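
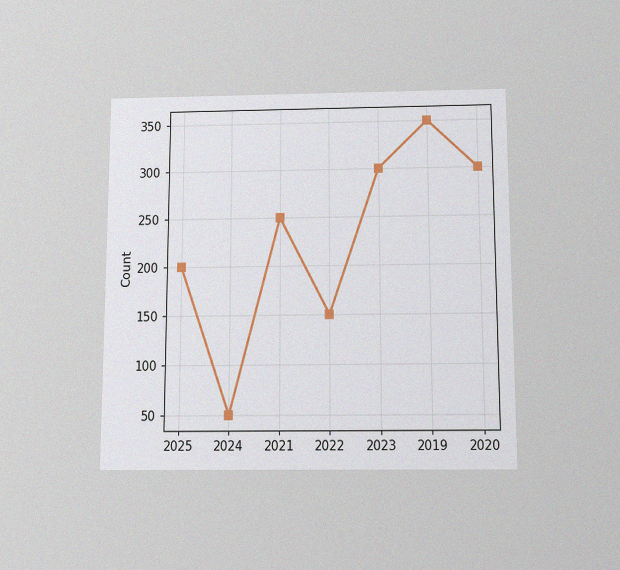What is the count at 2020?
The chart is viewed slightly from below, with some photo noise. At 2020, the line is at 300.

300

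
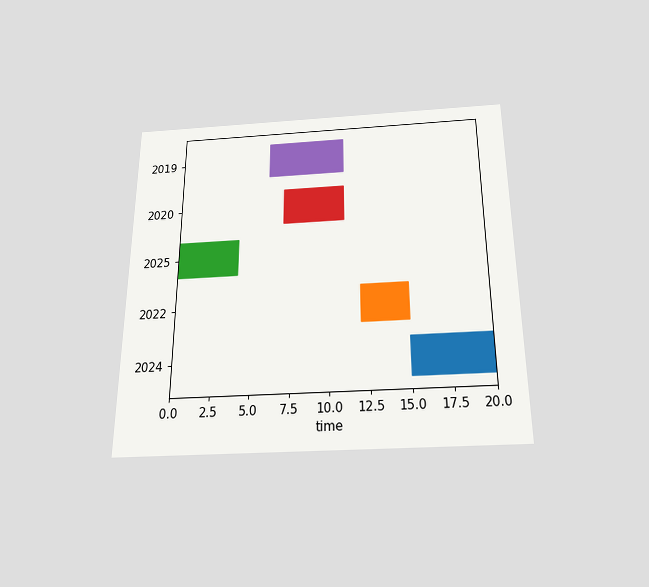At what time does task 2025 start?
The chart is viewed slightly from below. The 2025 bar begins at t=0.

0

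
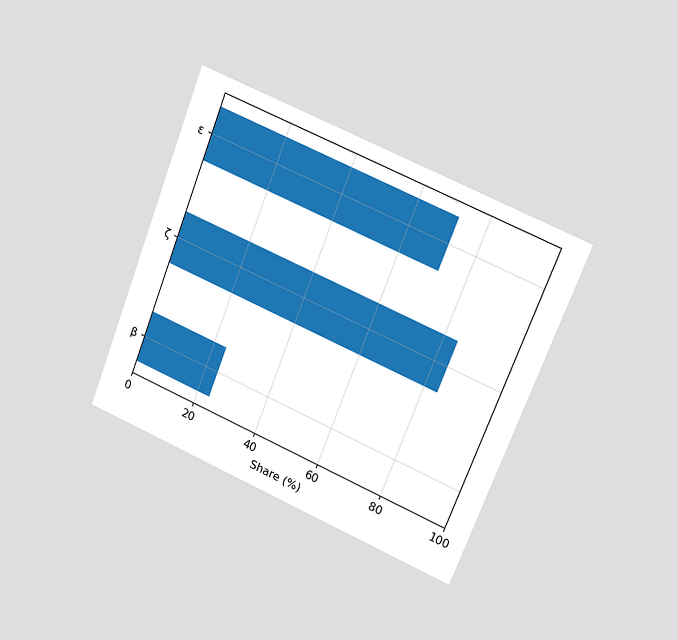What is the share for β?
24%

The chart is tilted about 21° clockwise and viewed at a slight angle. Reading along the chart's x-axis, the β bar reaches 24%.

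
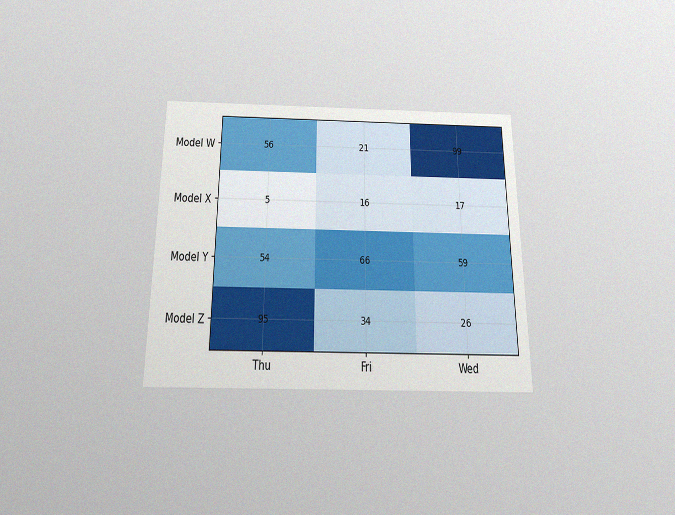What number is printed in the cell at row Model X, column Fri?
The chart is viewed slightly from below, with some photo noise. The (Model X, Fri) cell reads 16.

16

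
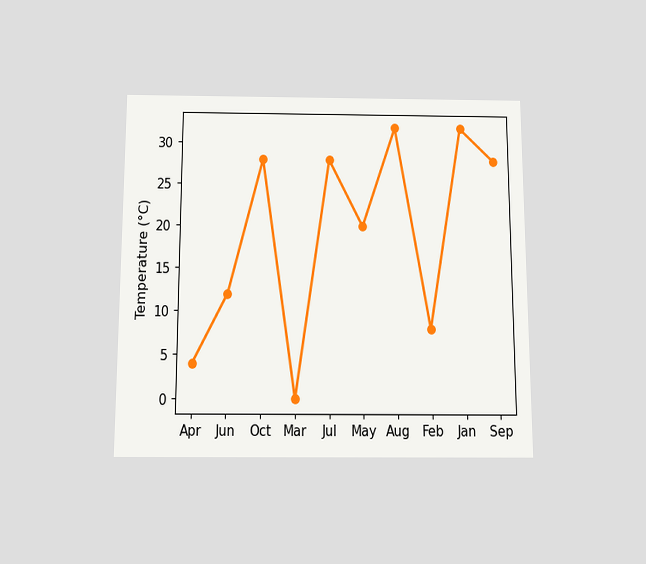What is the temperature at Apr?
4°C

The chart is viewed slightly from below. At Apr, the line is at 4°C.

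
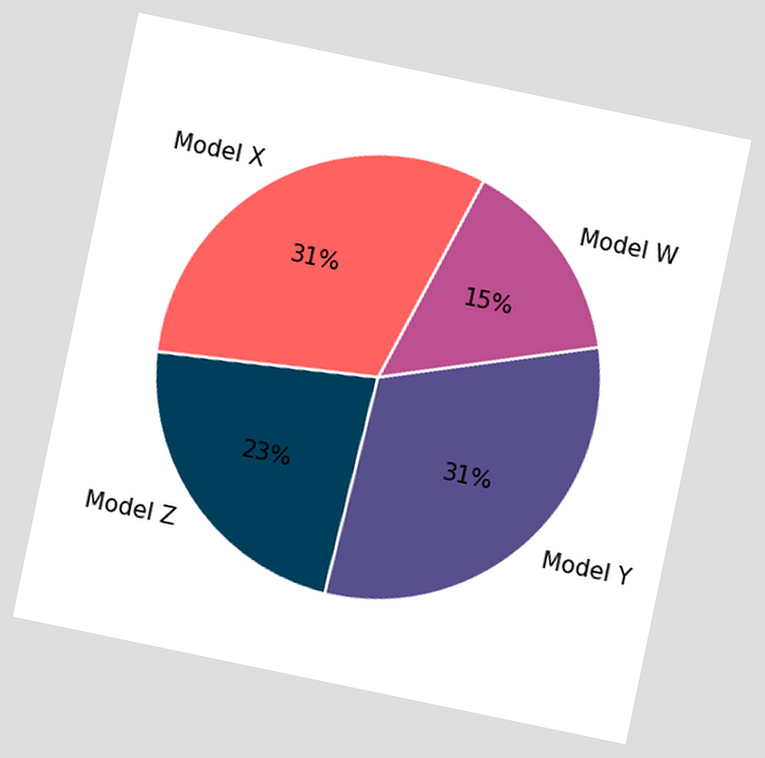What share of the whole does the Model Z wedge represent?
23%

The chart is tilted about 12° clockwise. The Model Z slice takes up 23% of the pie.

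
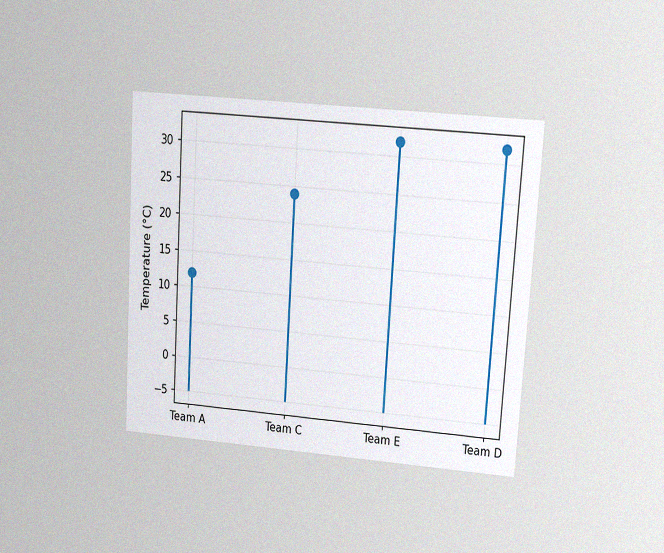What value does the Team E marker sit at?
32°C

The chart is tilted about 4° clockwise and viewed at a slight angle, with some photo noise. The Team E marker sits at 32°C.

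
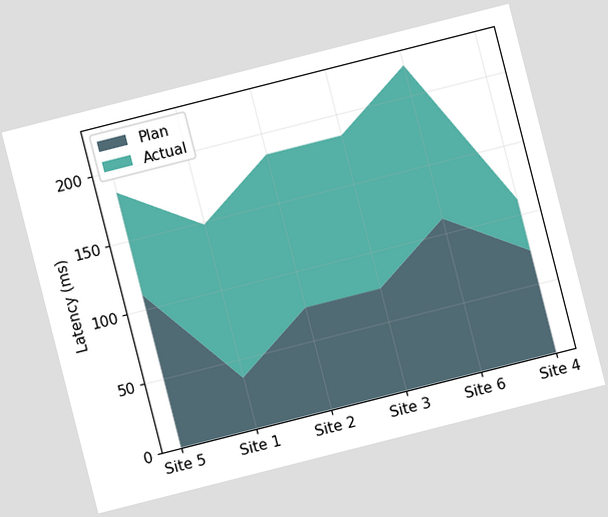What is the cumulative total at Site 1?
148ms

The chart is tilted about 14° counter-clockwise. The stacked total at Site 1 reaches 148ms.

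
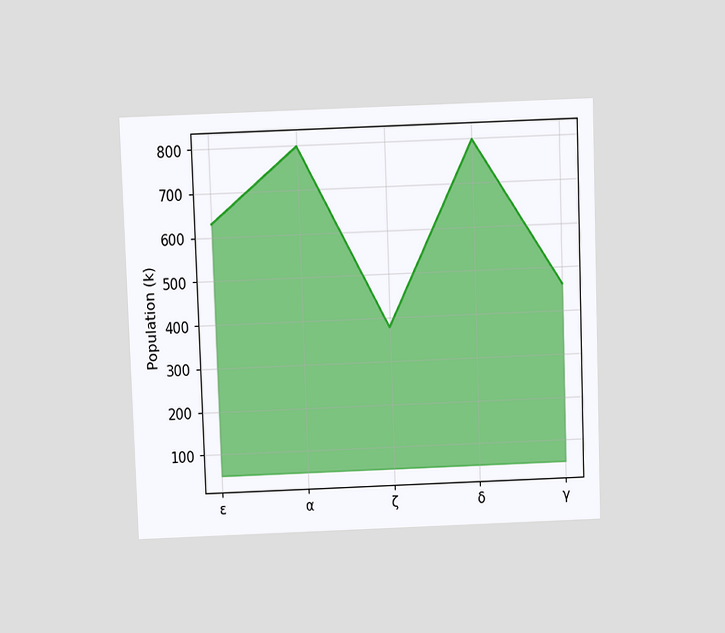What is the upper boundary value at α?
798k

The chart is tilted about 2° counter-clockwise and viewed slightly from above. At α the upper boundary is at 798k.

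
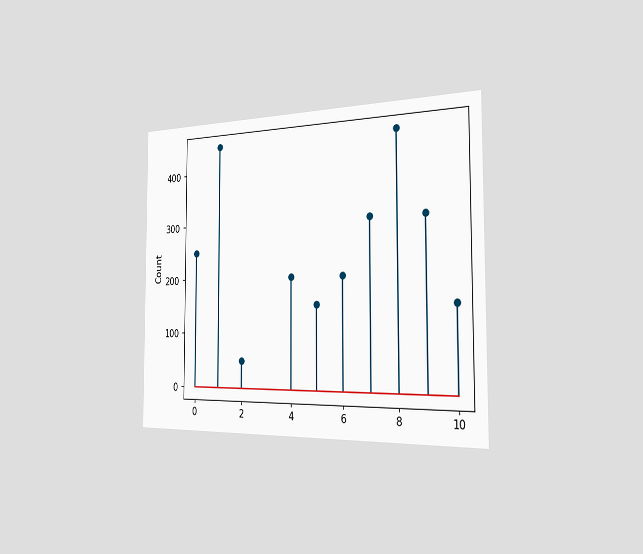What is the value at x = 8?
The chart is viewed slightly from the right. The stem at x=8 reaches 450.

450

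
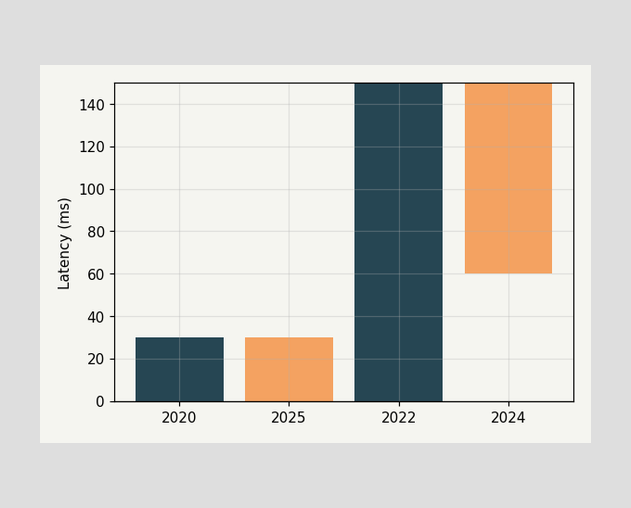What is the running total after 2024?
After 2024 the running total reaches 60ms.

60ms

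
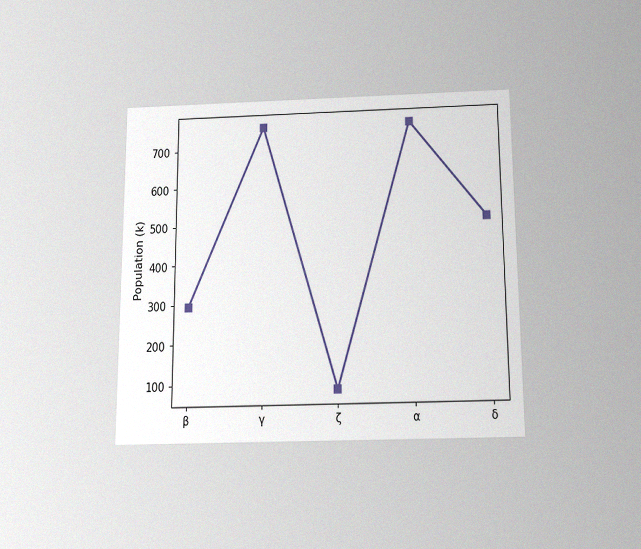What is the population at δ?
504k

The chart is viewed slightly from below, with some photo noise. At δ, the line is at 504k.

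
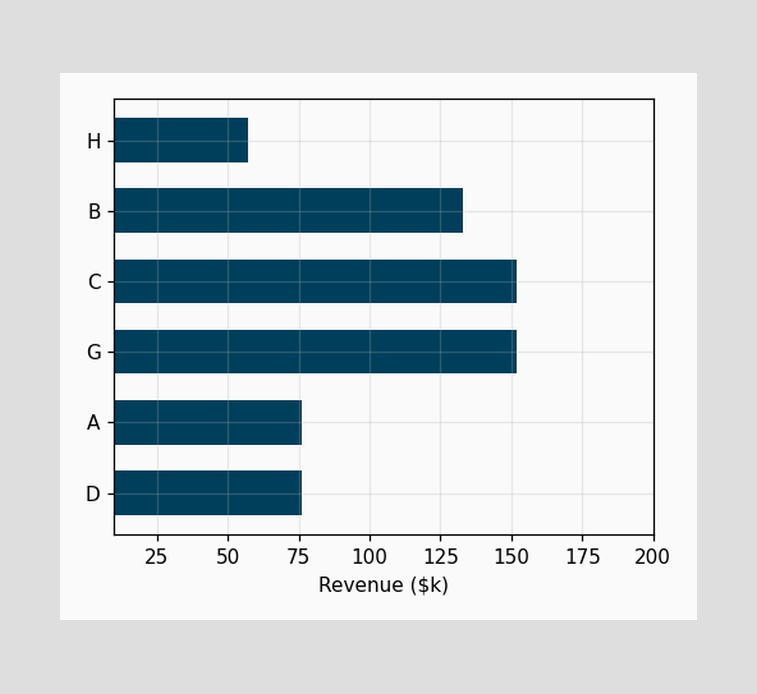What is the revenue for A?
$76k

Reading along the chart's x-axis, the A bar reaches $76k.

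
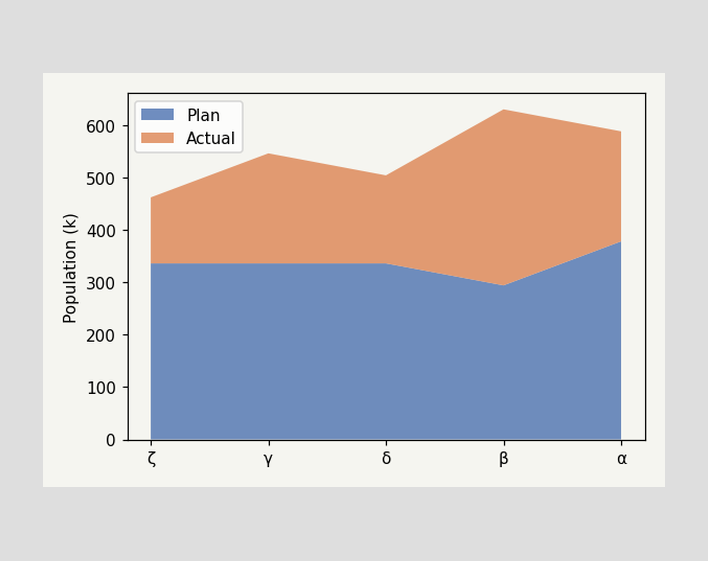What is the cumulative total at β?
630k

The stacked total at β reaches 630k.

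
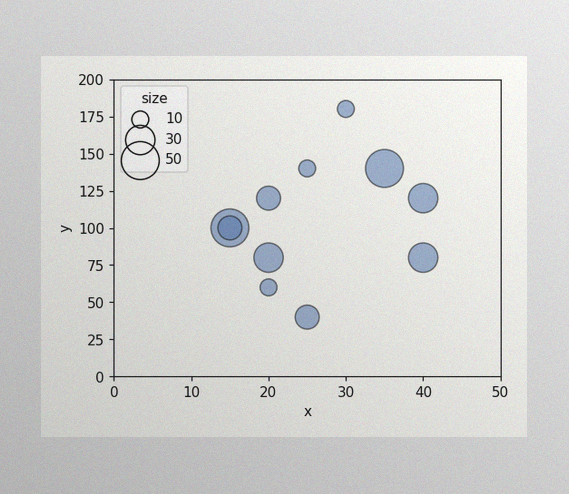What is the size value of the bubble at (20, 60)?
The image has some photo noise and uneven lighting. Matching the bubble at (20, 60) against the size legend gives 10.

10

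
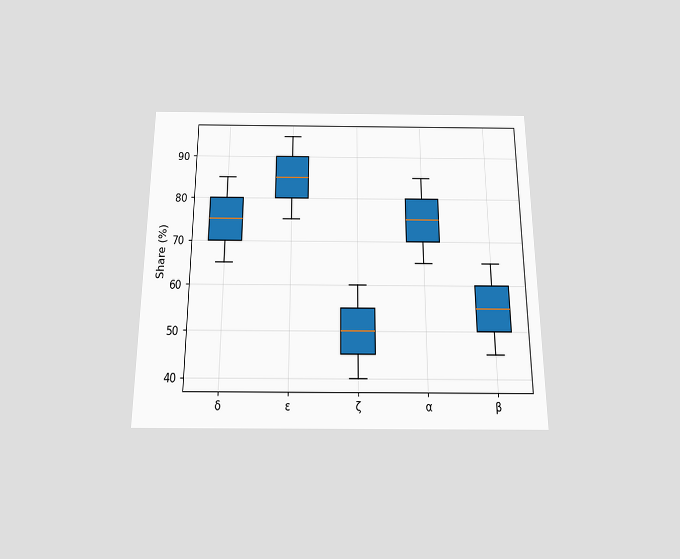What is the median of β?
55%

The chart is viewed slightly from below. The median line in the β box sits at 55%.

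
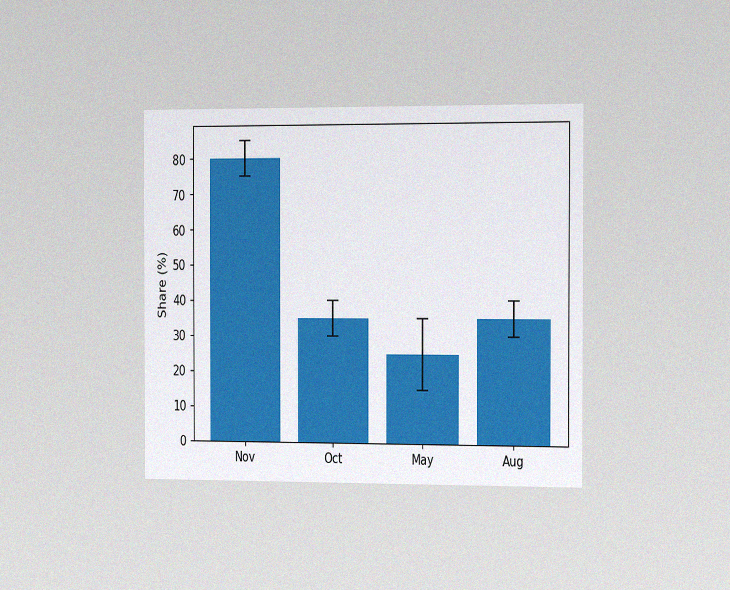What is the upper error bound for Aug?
40%

The chart is viewed slightly from the right, with some photo noise. The Aug bar's upper whisker reaches 40%.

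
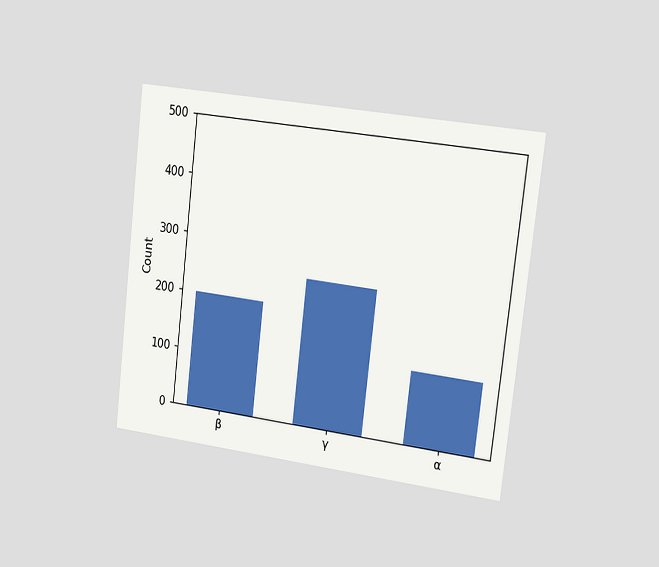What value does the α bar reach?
125

The chart is tilted about 7° clockwise and viewed slightly from the right. Reading along the chart's y-axis, the α bar reaches 125.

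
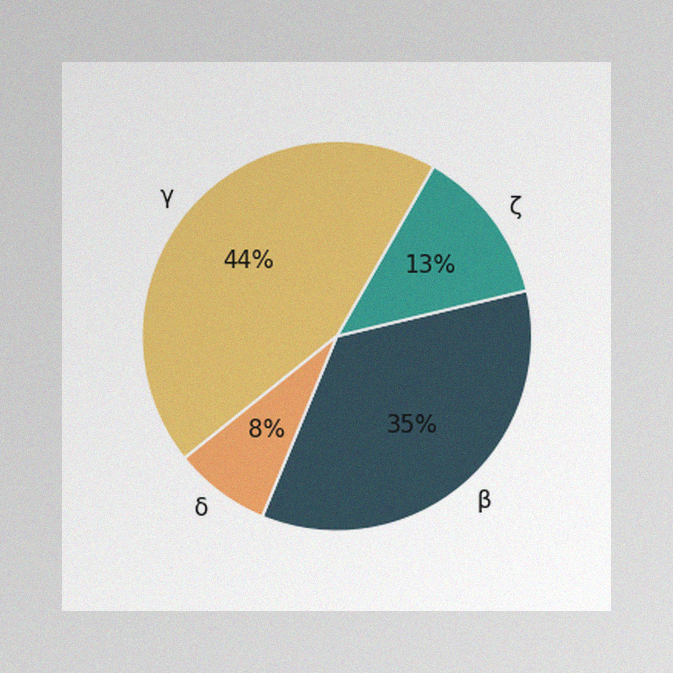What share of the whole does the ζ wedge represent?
The image has some photo noise and uneven lighting. The ζ slice takes up 13% of the pie.

13%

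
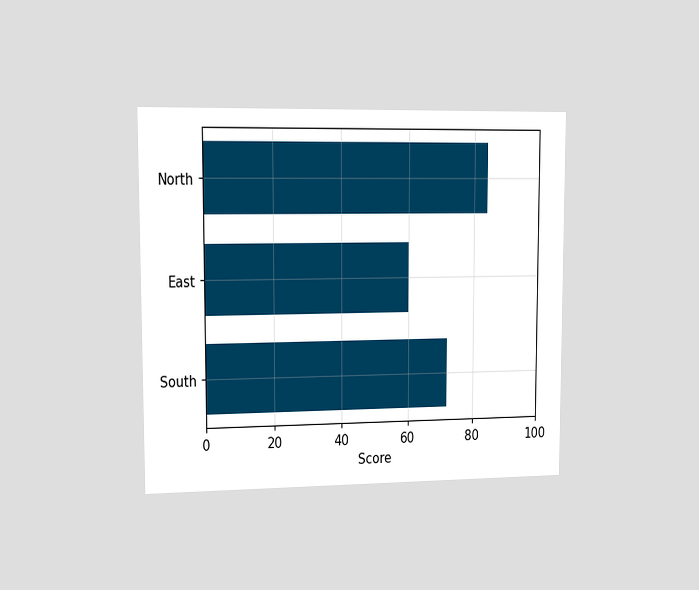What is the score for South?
The chart is viewed slightly from the left. Reading along the chart's x-axis, the South bar reaches 72.

72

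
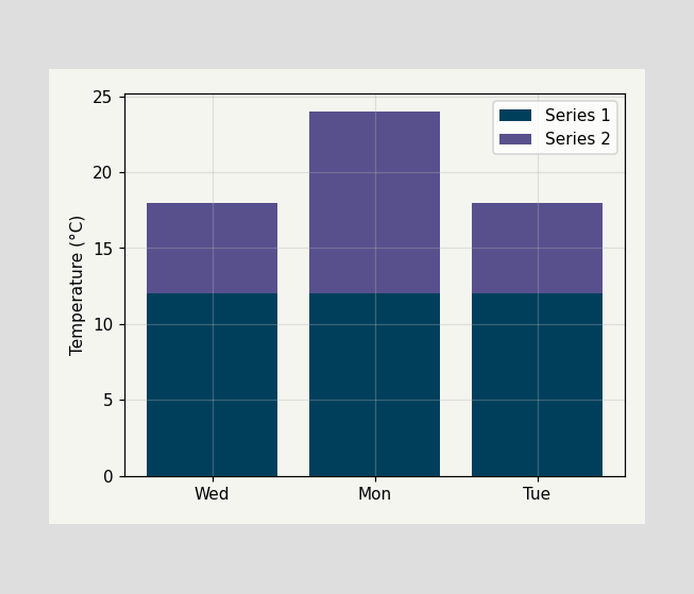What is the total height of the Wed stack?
18°C

The Wed stack's top reaches 18°C on the y-axis.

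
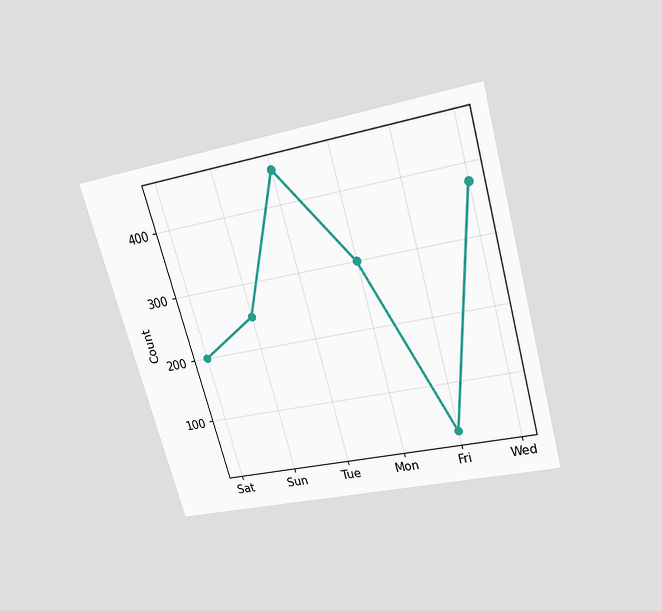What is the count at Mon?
300

The chart is tilted about 16° counter-clockwise and viewed slightly from above. At Mon, the line is at 300.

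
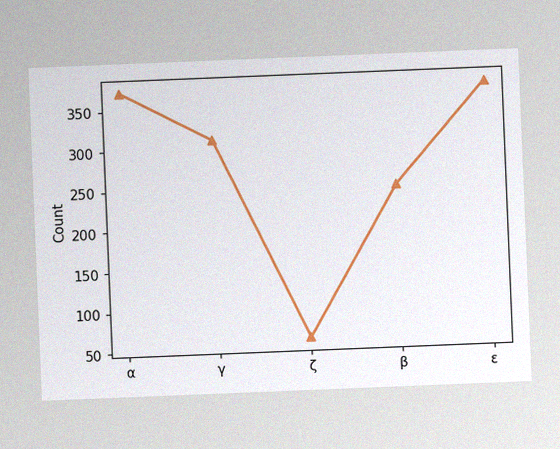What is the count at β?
The chart is tilted about 2° counter-clockwise, with some photo noise. At β, the line is at 248.

248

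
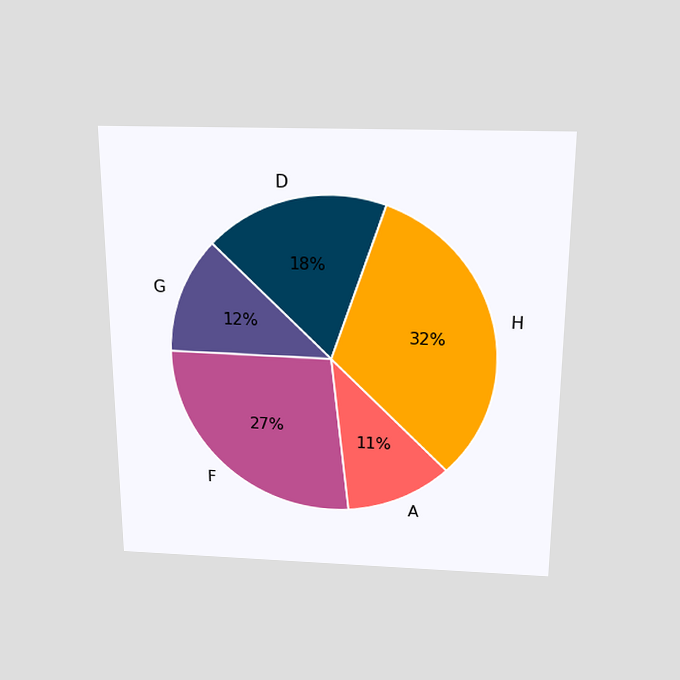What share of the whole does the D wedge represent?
18%

The chart is viewed slightly from above. The D slice takes up 18% of the pie.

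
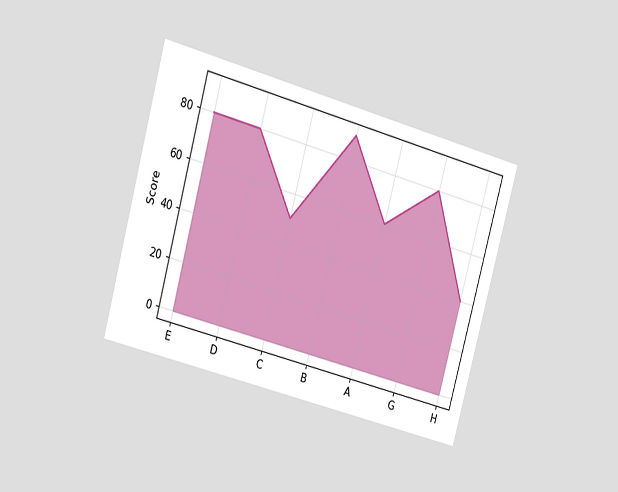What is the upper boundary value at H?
40

The chart is tilted about 15° clockwise and viewed at a slight angle. At H the upper boundary is at 40.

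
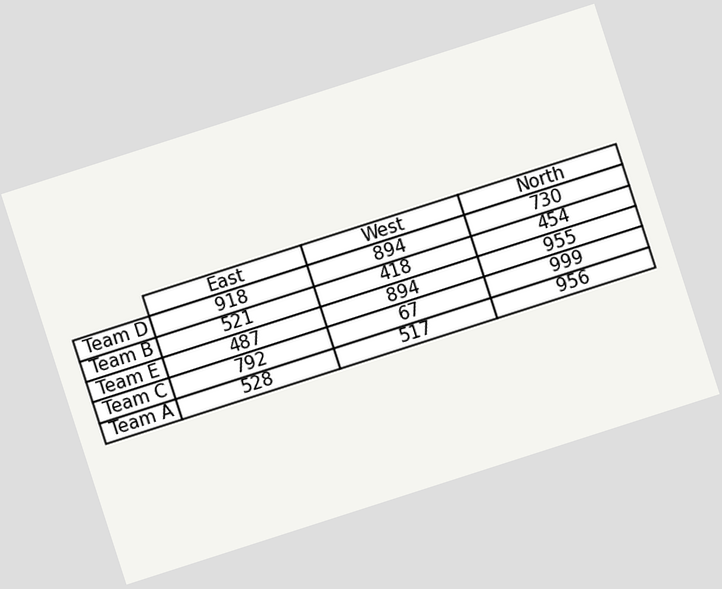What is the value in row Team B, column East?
The chart is tilted about 18° counter-clockwise. The (Team B, East) cell reads 521.

521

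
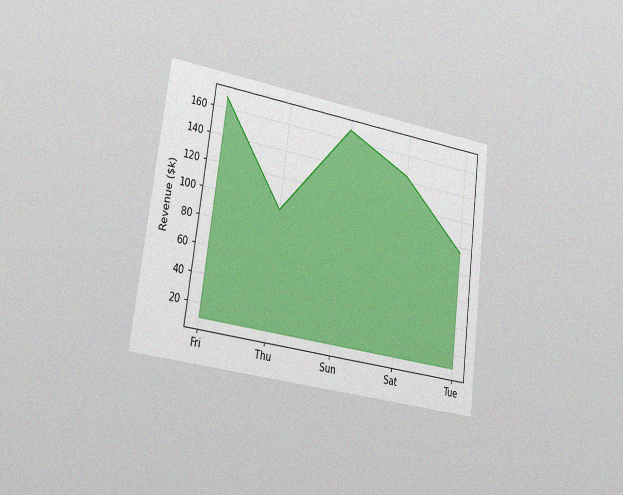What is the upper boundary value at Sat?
$144k

The chart is tilted about 7° clockwise and viewed slightly from the left, with some photo noise. At Sat the upper boundary is at $144k.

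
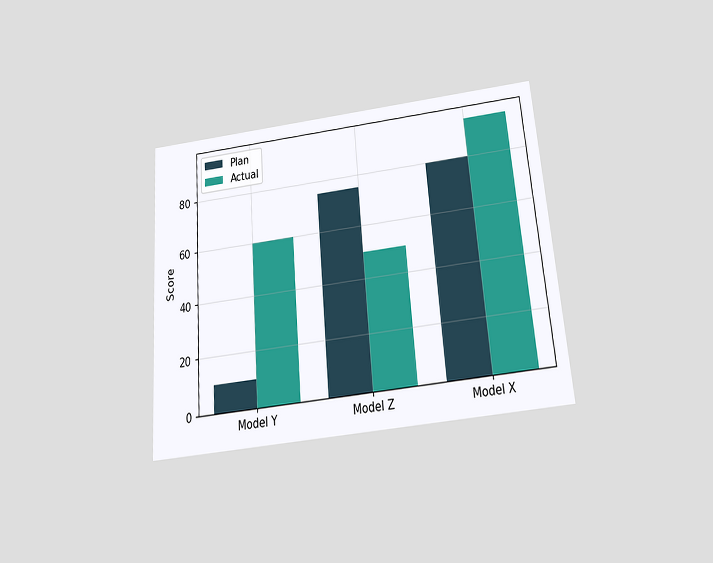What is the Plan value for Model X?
The chart is tilted about 5° counter-clockwise and viewed slightly from below. The Plan bar at Model X reaches 80 on the y-axis.

80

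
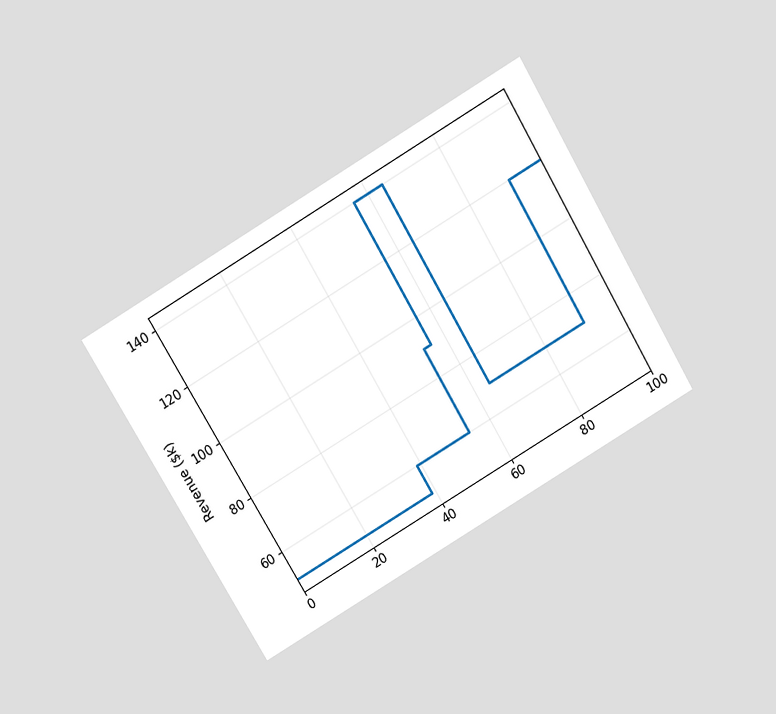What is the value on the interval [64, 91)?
$70k

The chart is tilted about 30° counter-clockwise and viewed slightly from above. On [64, 91) the step sits at $70k.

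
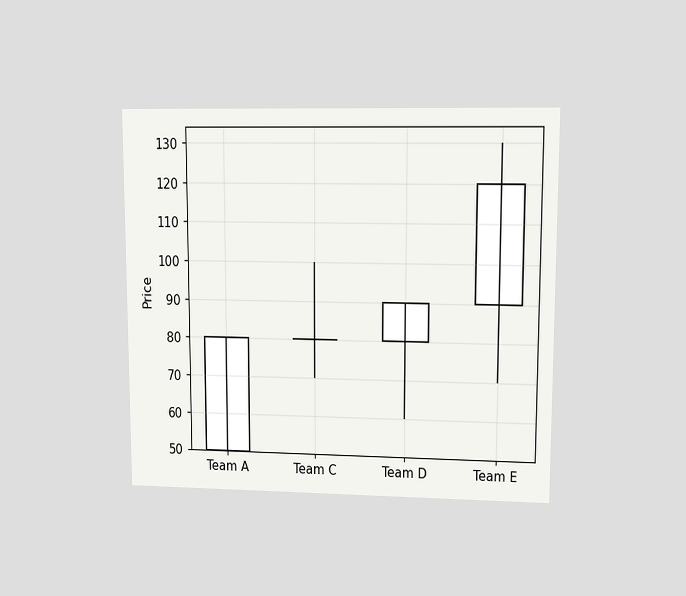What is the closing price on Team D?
The chart is viewed at a slight angle. The Team D candle closes at 90.

90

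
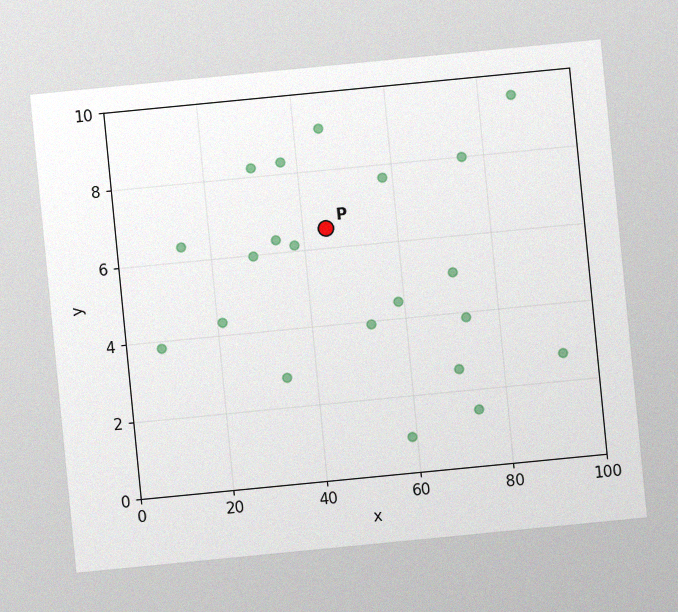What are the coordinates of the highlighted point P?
The chart is tilted about 6° counter-clockwise, with some photo noise. Following the gridlines from P to each axis, P sits at (45, 6.5).

(45, 6.5)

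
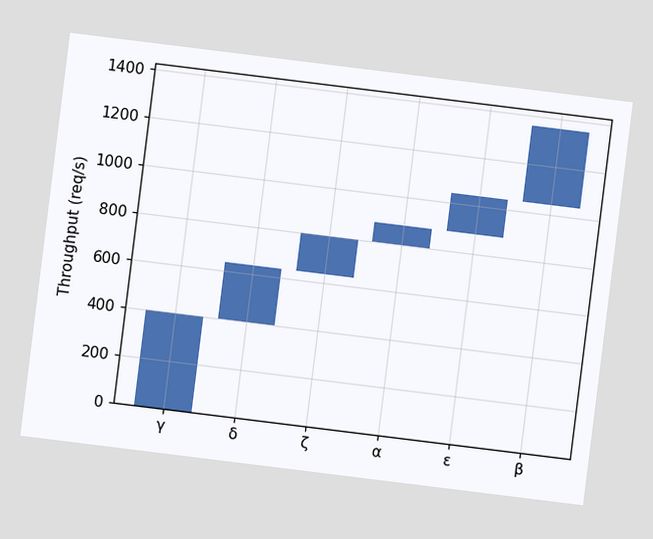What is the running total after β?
1360req/s

The chart is tilted about 7° clockwise. After β the running total reaches 1360req/s.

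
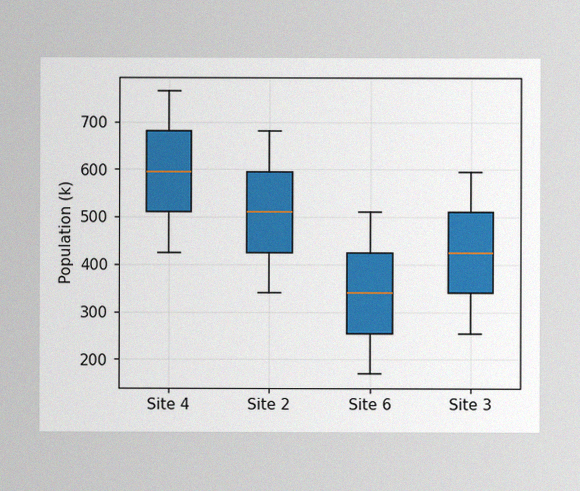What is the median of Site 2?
The image has some photo noise and uneven lighting. The median line in the Site 2 box sits at 510k.

510k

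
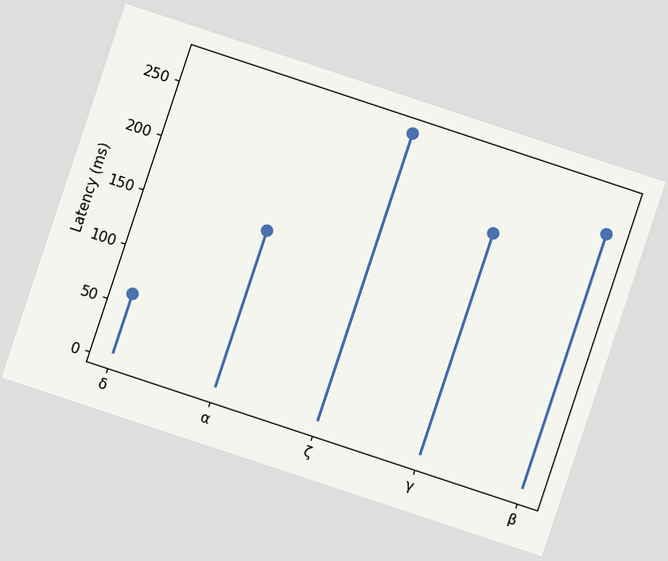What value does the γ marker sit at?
The chart is tilted about 18° clockwise. The γ marker sits at 210ms.

210ms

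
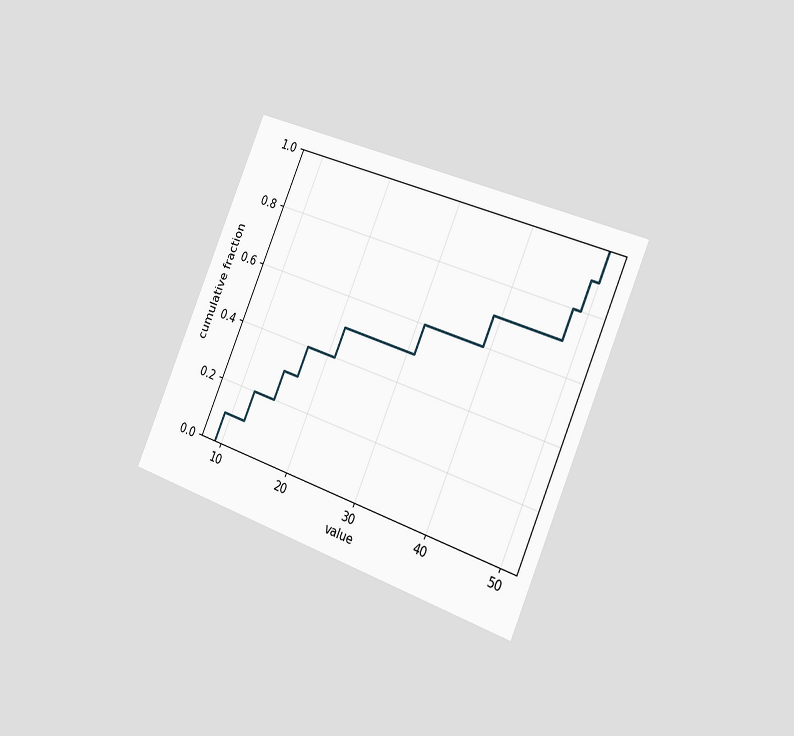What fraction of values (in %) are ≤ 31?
The chart is tilted about 23° clockwise and viewed slightly from the right. At x=31 the ECDF step is at 60%.

60%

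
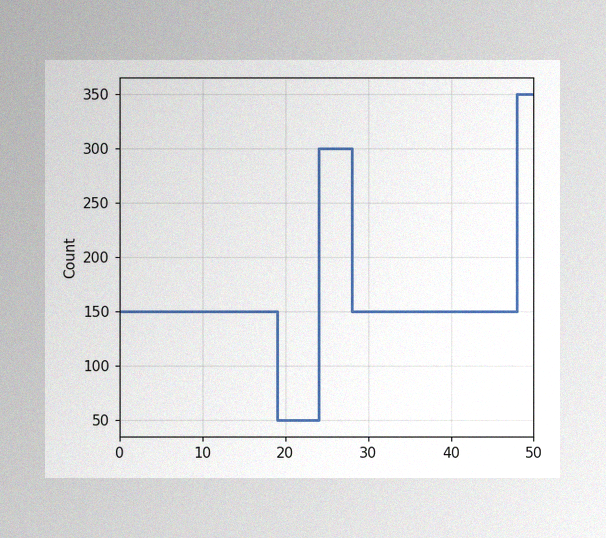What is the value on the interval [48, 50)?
350

The image has some photo noise and uneven lighting. On [48, 50) the step sits at 350.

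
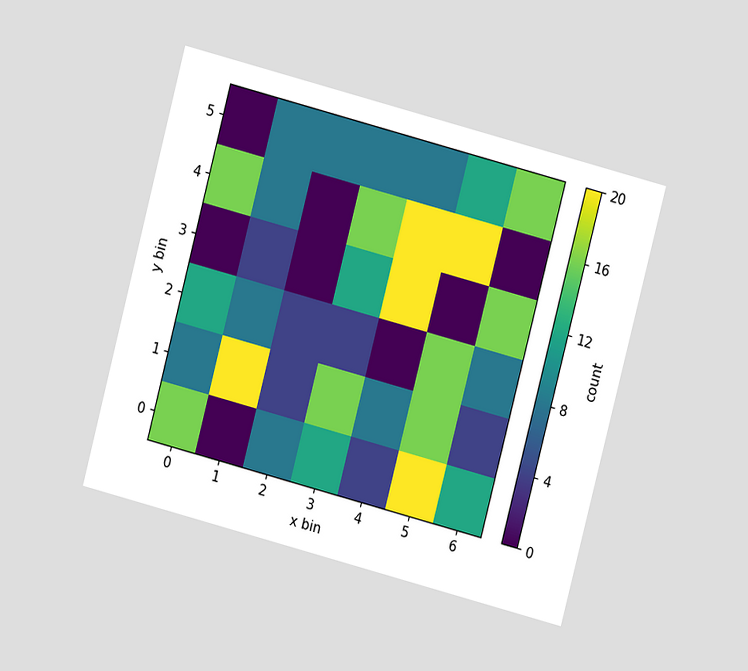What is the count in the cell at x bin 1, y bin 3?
The chart is tilted about 15° clockwise and viewed at a slight angle. Matching the cell (1, 3) against the colorbar gives 4.

4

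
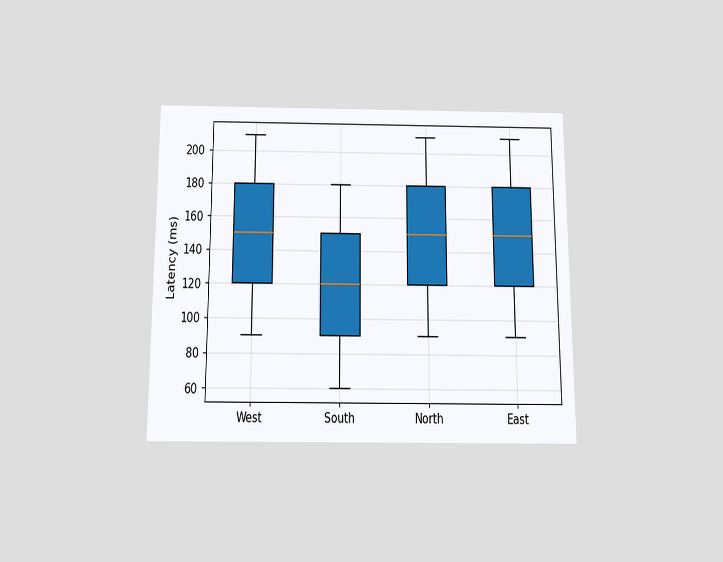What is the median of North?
The chart is viewed slightly from below. The median line in the North box sits at 150ms.

150ms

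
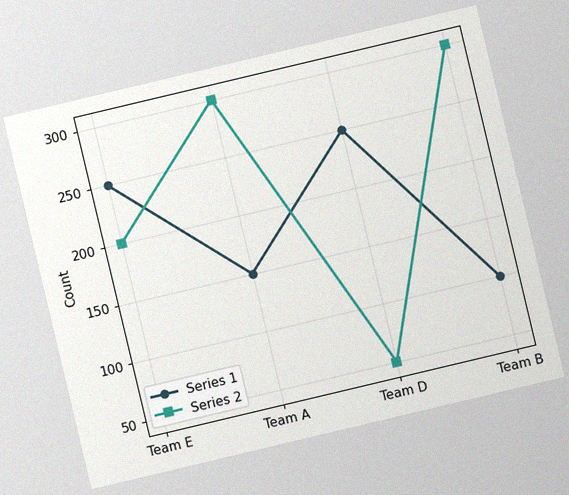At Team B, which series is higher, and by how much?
Series 2, by 200

The chart is tilted about 13° counter-clockwise, with some photo noise. At Team B, Series 2 sits above the other line by 200.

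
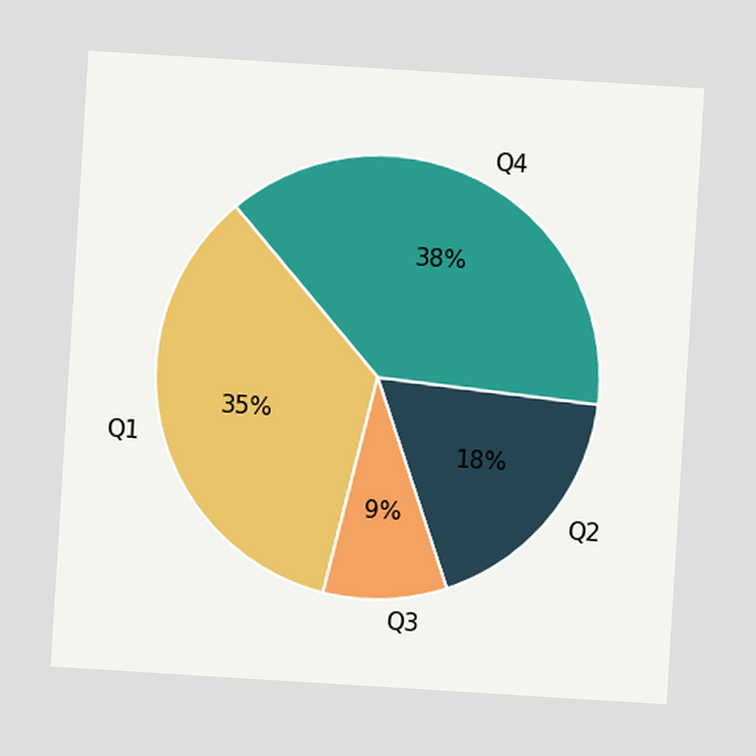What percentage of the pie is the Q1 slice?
The chart is tilted about 4° clockwise. The Q1 slice takes up 35% of the pie.

35%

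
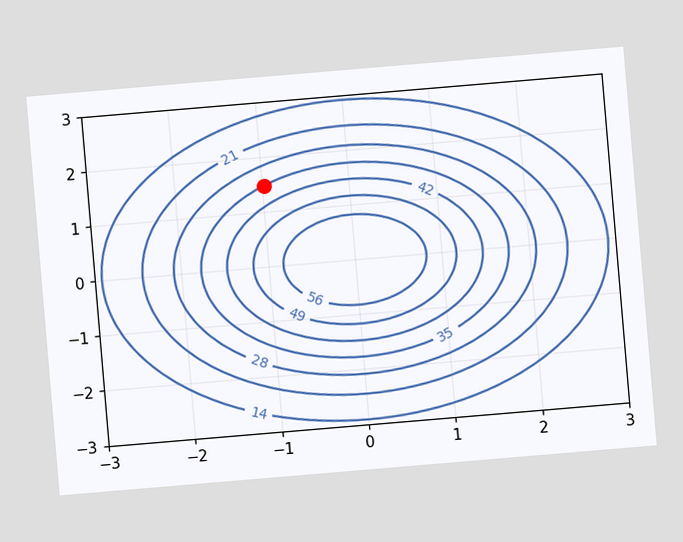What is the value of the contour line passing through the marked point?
The chart is tilted about 5° counter-clockwise. The marked point sits on the contour labelled 35.

35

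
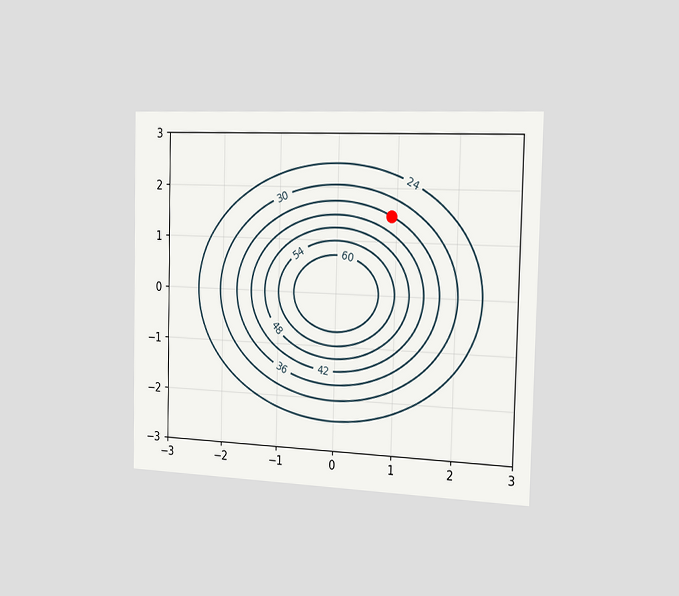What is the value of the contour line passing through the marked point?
36

The chart is viewed slightly from the right. The marked point sits on the contour labelled 36.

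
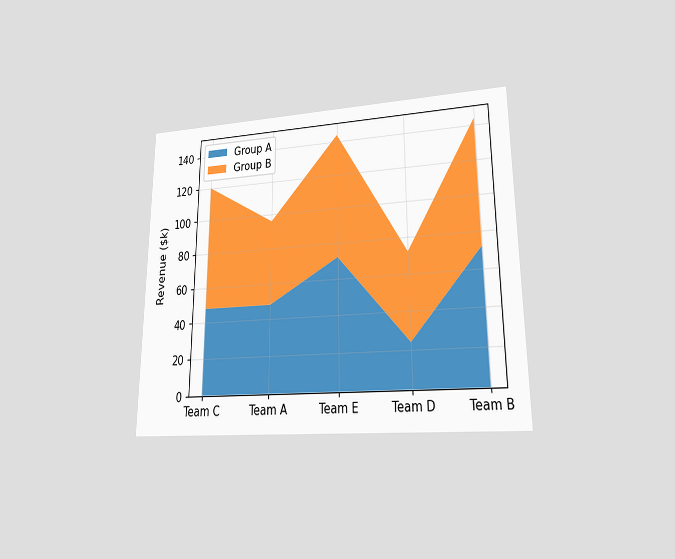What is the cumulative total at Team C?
The chart is viewed at a slight angle. The stacked total at Team C reaches $120k.

$120k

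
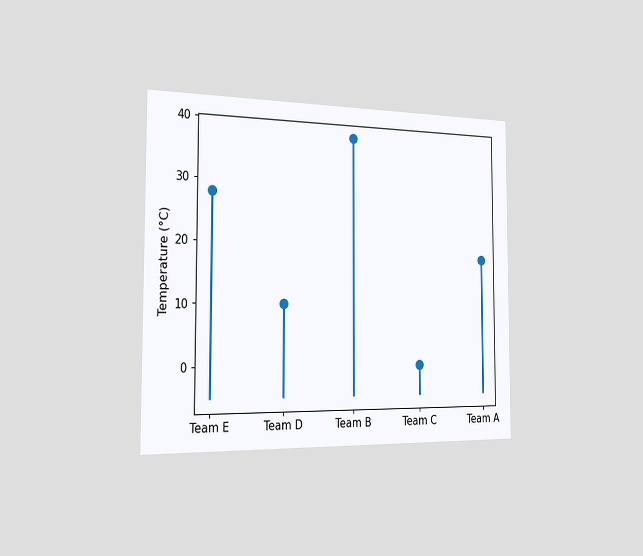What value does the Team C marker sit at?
0°C

The chart is viewed slightly from the left. The Team C marker sits at 0°C.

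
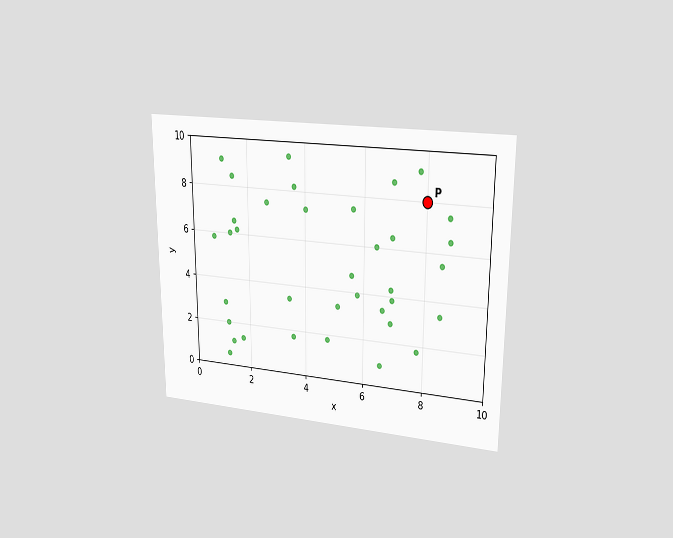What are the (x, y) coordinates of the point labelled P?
(8, 8)

The chart is viewed at a slight angle. Following the gridlines from P to each axis, P sits at (8, 8).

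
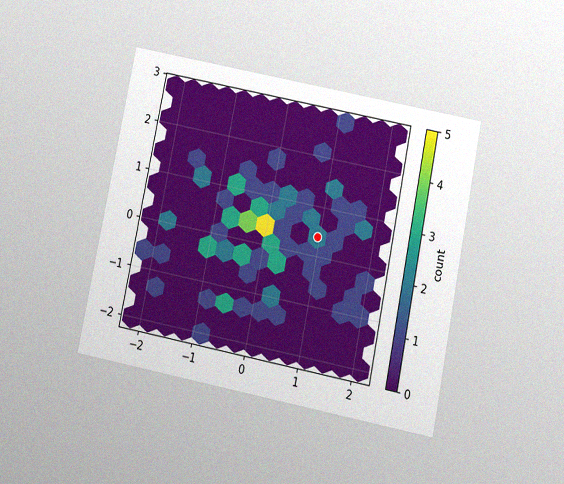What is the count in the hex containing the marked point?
The chart is tilted about 11° clockwise and viewed slightly from below, with some photo noise. The marked hex reads 2 on the colorbar.

2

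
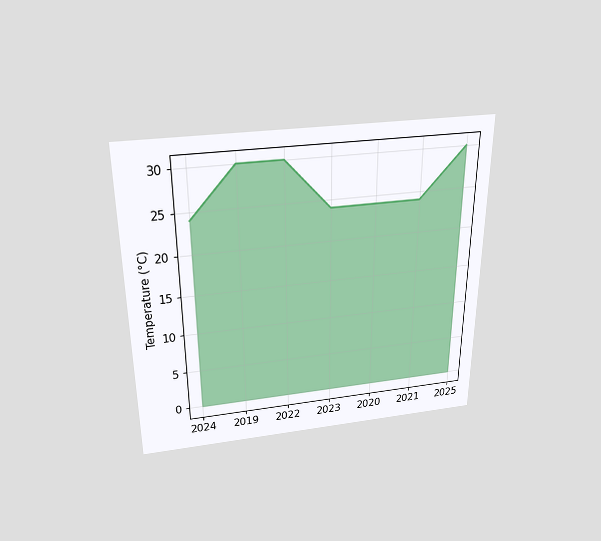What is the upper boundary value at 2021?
The chart is viewed slightly from above. At 2021 the upper boundary is at 24°C.

24°C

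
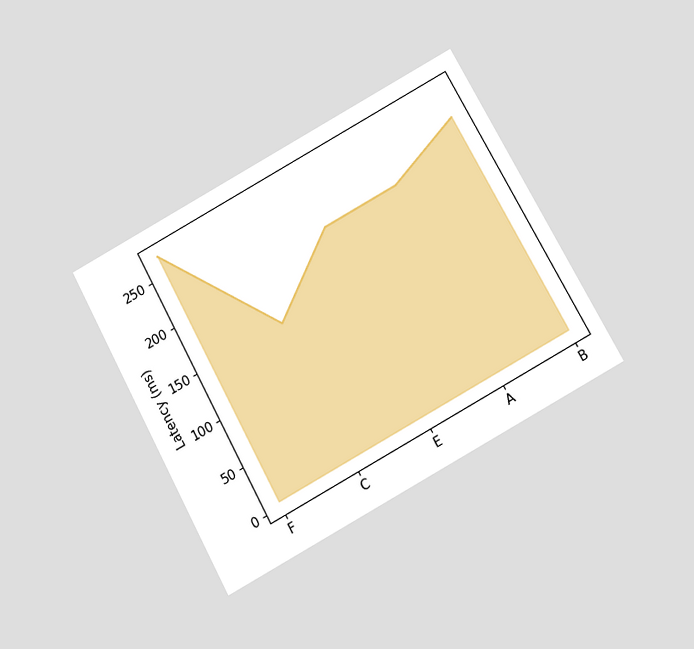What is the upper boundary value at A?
210ms

The chart is tilted about 29° counter-clockwise and viewed slightly from below. At A the upper boundary is at 210ms.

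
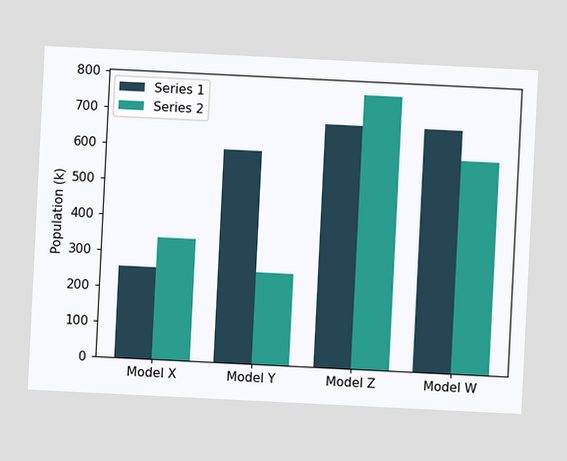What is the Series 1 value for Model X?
255k

The chart is tilted about 3° clockwise. The Series 1 bar at Model X reaches 255k on the y-axis.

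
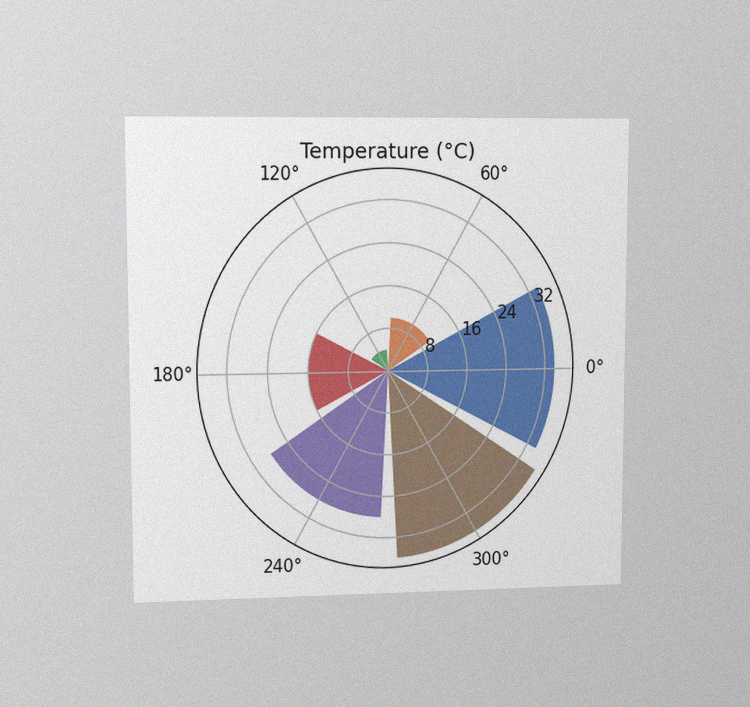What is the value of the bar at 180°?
The chart is viewed at a slight angle, with some photo noise. The bar at 180° reaches 16°C on the radial axis.

16°C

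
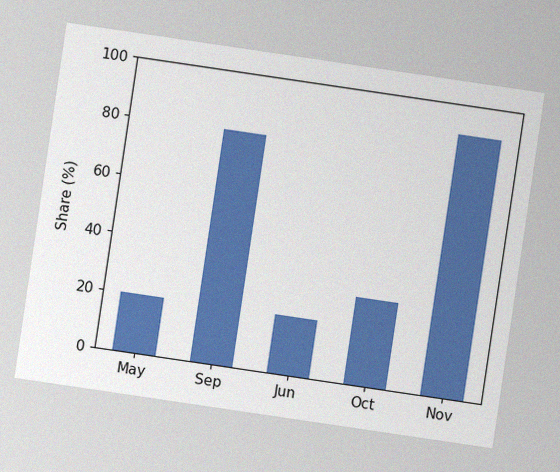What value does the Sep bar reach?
80%

The chart is tilted about 8° clockwise, with some photo noise. Reading along the chart's y-axis, the Sep bar reaches 80%.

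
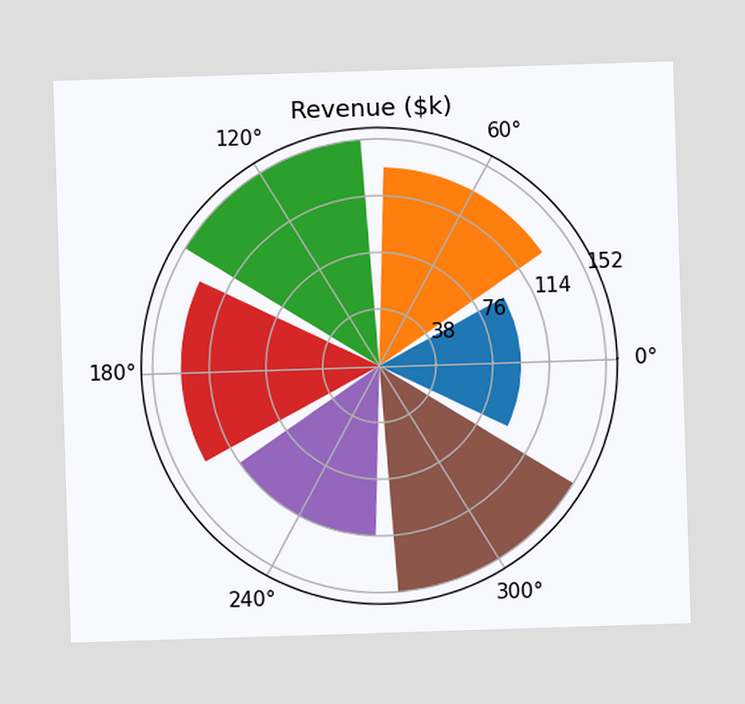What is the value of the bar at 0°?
$95k

The bar at 0° reaches $95k on the radial axis.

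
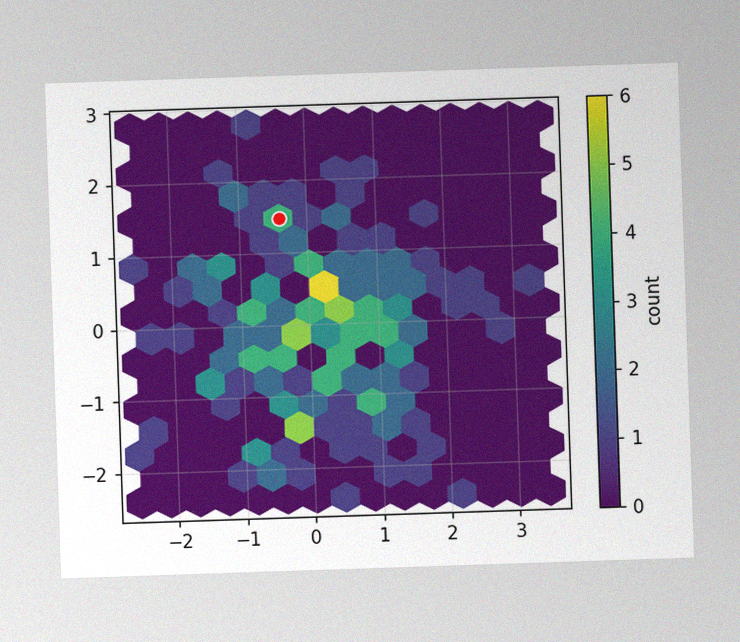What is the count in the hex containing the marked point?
The image has some photo noise and uneven lighting. The marked hex reads 4 on the colorbar.

4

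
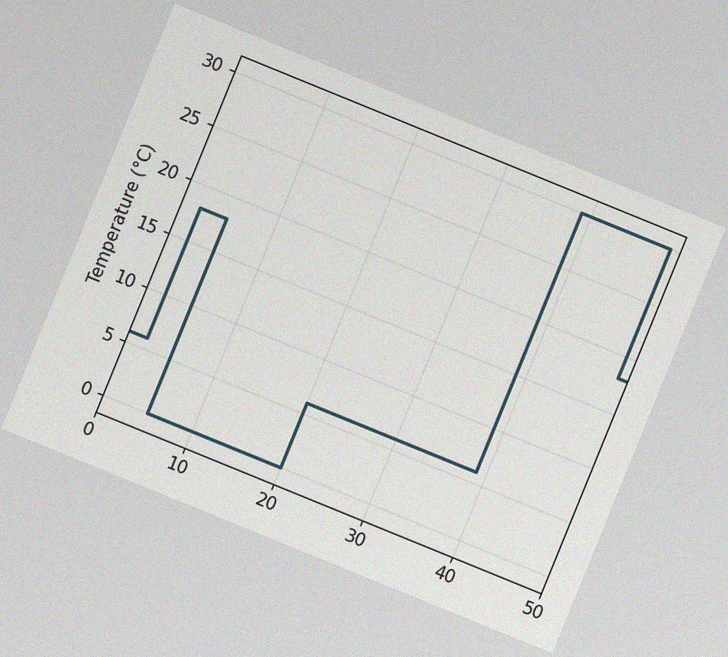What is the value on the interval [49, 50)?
The chart is tilted about 22° clockwise, with some photo noise. On [49, 50) the step sits at 18°C.

18°C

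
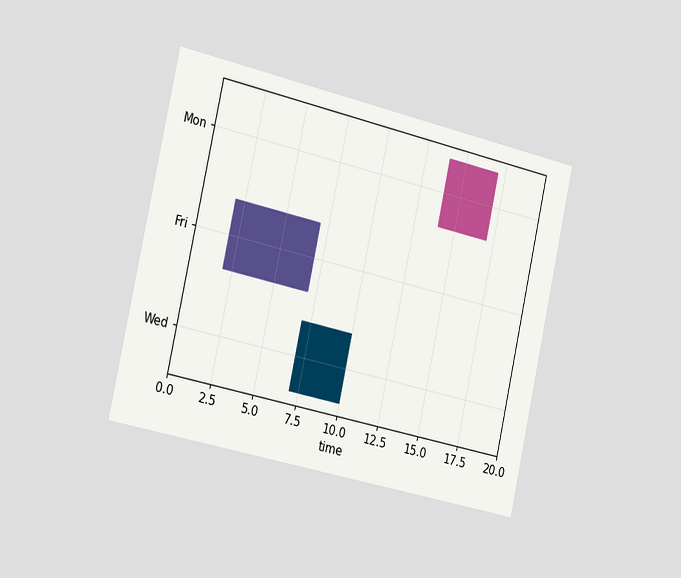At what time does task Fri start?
2

The chart is tilted about 13° clockwise and viewed slightly from the left. The Fri bar begins at t=2.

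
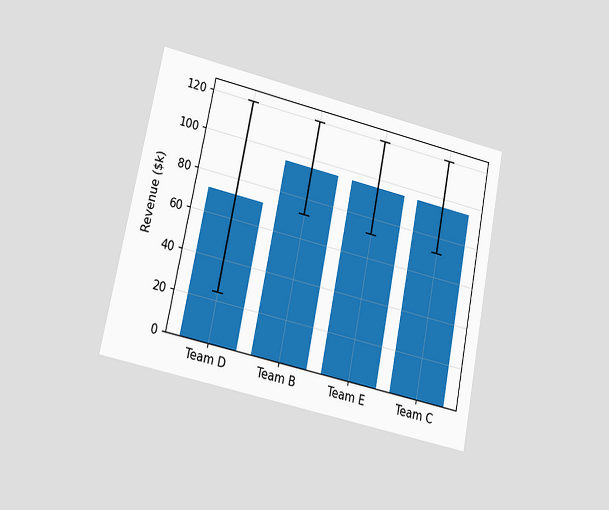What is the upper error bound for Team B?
The chart is tilted about 11° clockwise and viewed at a slight angle. The Team B bar's upper whisker reaches $120k.

$120k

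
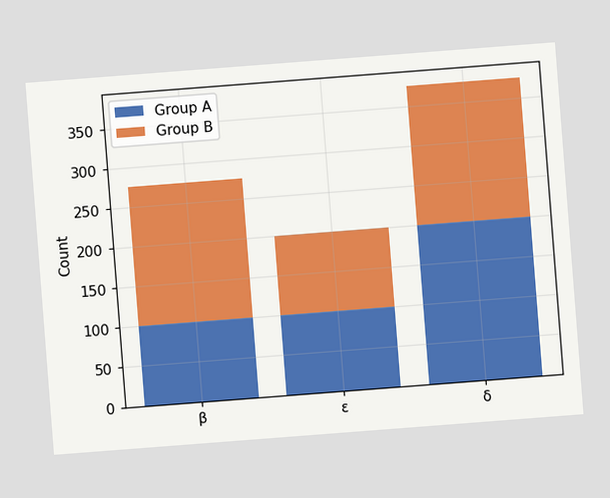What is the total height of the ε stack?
200

The chart is tilted about 4° counter-clockwise. The ε stack's top reaches 200 on the y-axis.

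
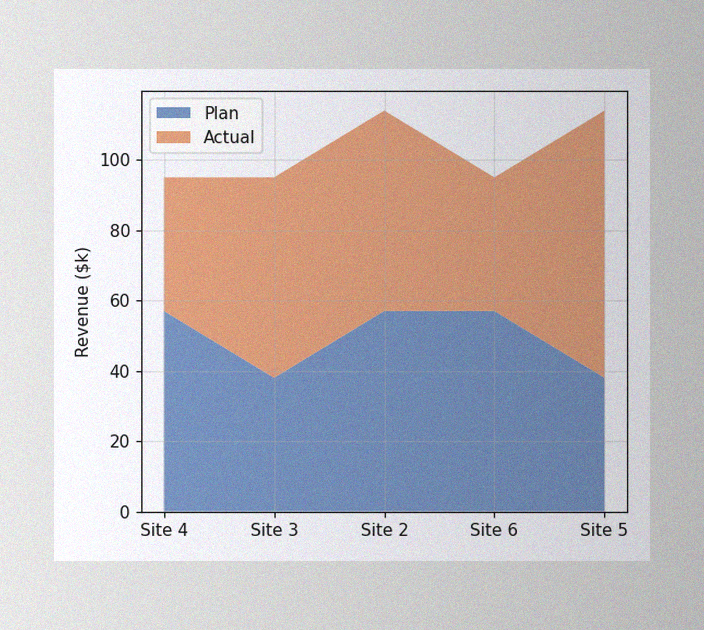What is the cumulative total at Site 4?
The image has some photo noise and uneven lighting. The stacked total at Site 4 reaches $95k.

$95k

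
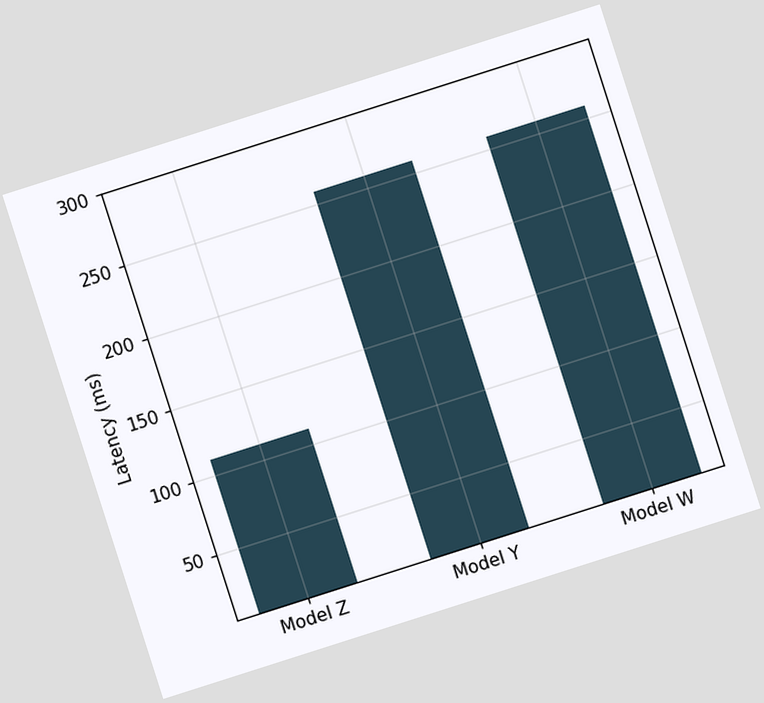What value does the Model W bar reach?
The chart is tilted about 18° counter-clockwise. Reading along the chart's y-axis, the Model W bar reaches 259ms.

259ms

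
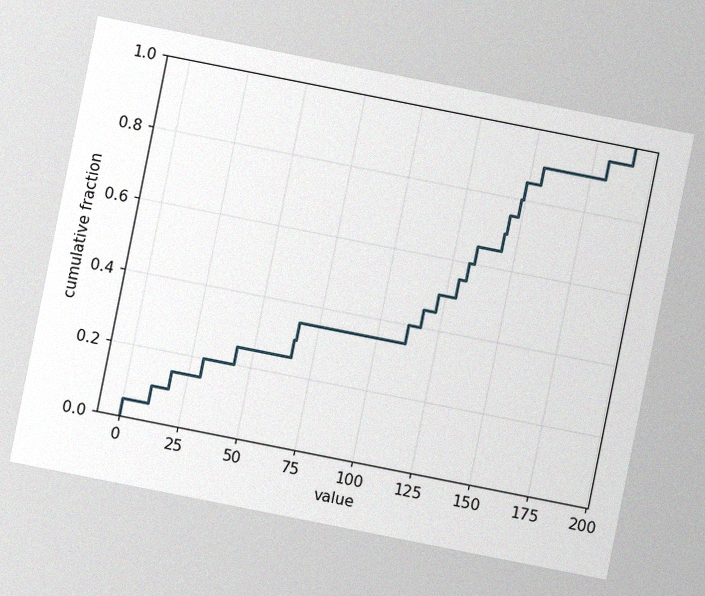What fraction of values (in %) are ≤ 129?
55%

The chart is tilted about 11° clockwise, with some photo noise. At x=129 the ECDF step is at 55%.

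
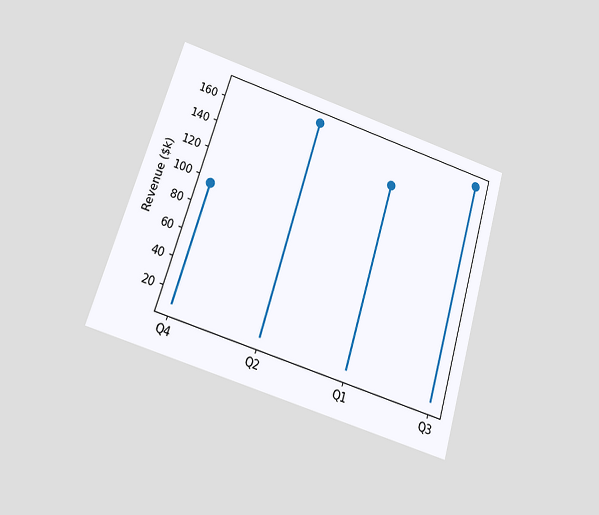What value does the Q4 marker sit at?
The chart is tilted about 17° clockwise and viewed at a slight angle. The Q4 marker sits at $96k.

$96k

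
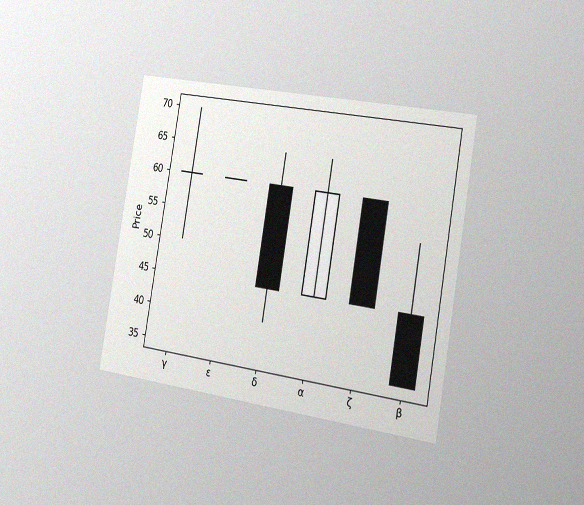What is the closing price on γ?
The chart is tilted about 10° clockwise and viewed slightly from the right, with some photo noise. The γ candle closes at 60.

60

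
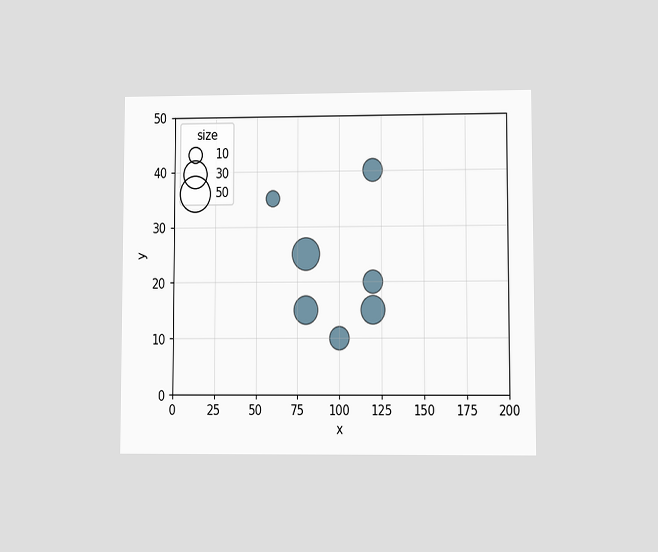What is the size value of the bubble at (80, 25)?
The chart is viewed at a slight angle. Matching the bubble at (80, 25) against the size legend gives 40.

40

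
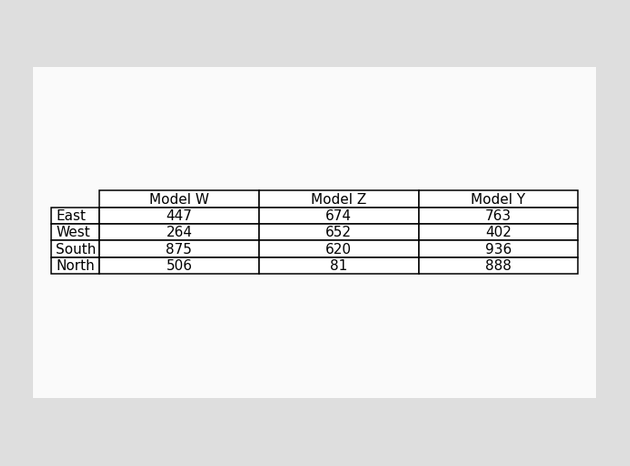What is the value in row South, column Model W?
The (South, Model W) cell reads 875.

875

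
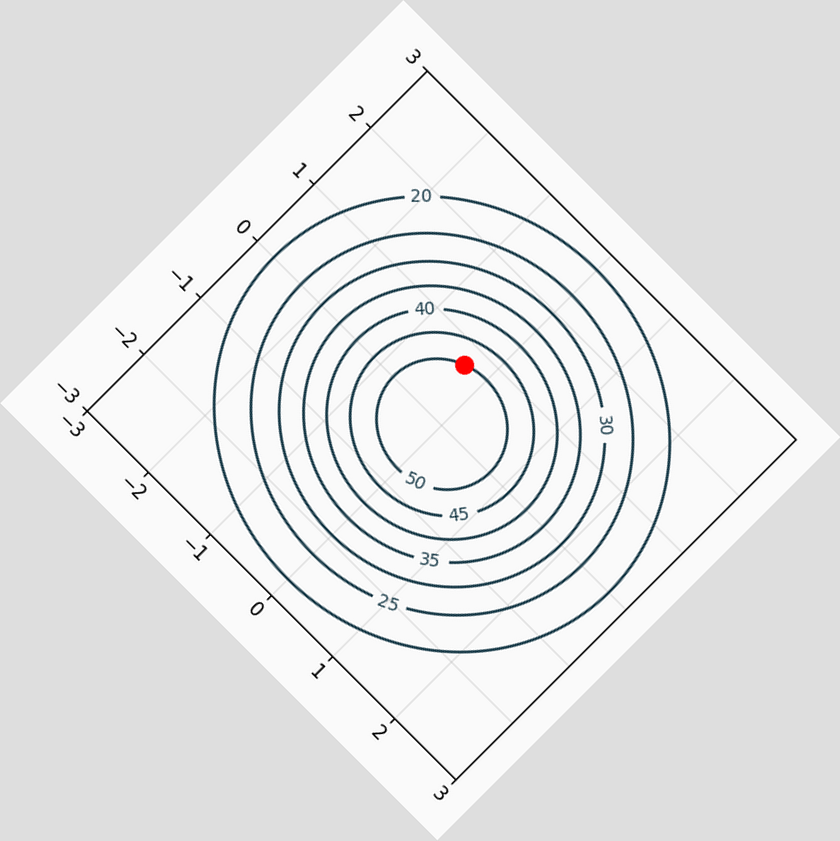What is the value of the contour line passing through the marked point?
50

The chart is tilted about 45° clockwise. The marked point sits on the contour labelled 50.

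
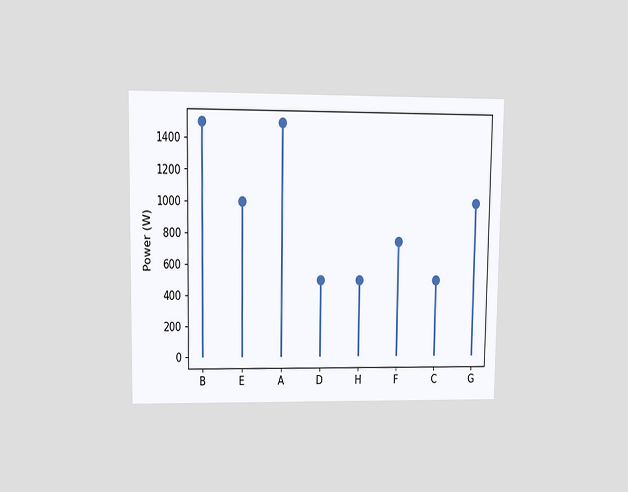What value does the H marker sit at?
The chart is viewed at a slight angle. The H marker sits at 500W.

500W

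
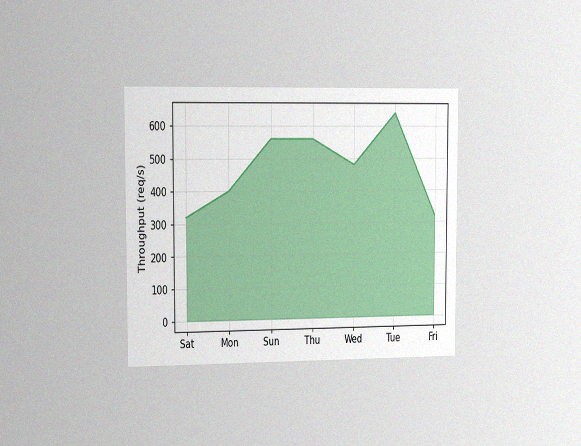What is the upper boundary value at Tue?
The chart is viewed slightly from the left, with some photo noise. At Tue the upper boundary is at 640req/s.

640req/s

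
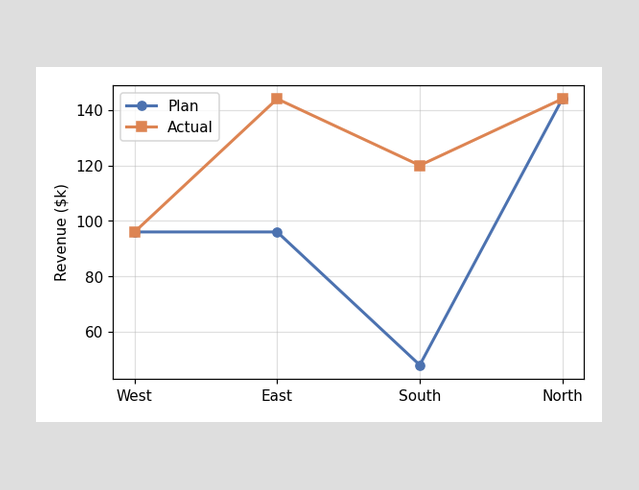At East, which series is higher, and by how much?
At East, Actual sits above the other line by $48k.

Actual, by $48k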